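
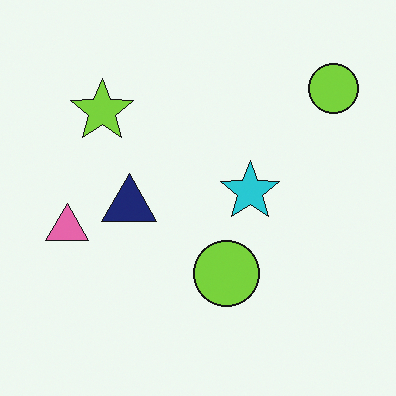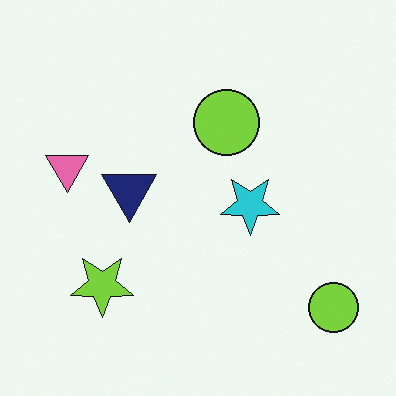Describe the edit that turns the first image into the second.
The transformation is: flipped vertically (top ↔ bottom).

The lime star is in the top-left of the first image and the bottom-left of the second — shapes on opposite sides of the horizontal midline have swapped in a mirror flip.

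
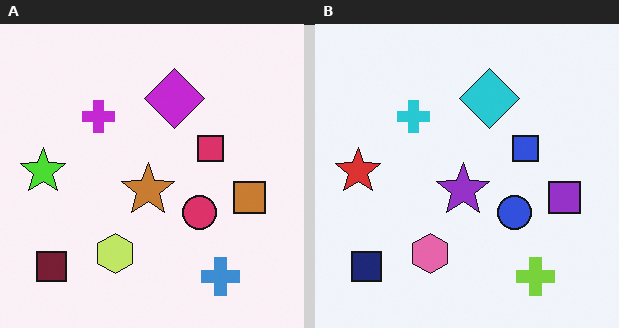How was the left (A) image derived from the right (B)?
The left (A) image is the right (B) hue-shifted by a moderate amount.

Every shape's color has rotated by the same amount around the hue wheel — a uniform hue shift.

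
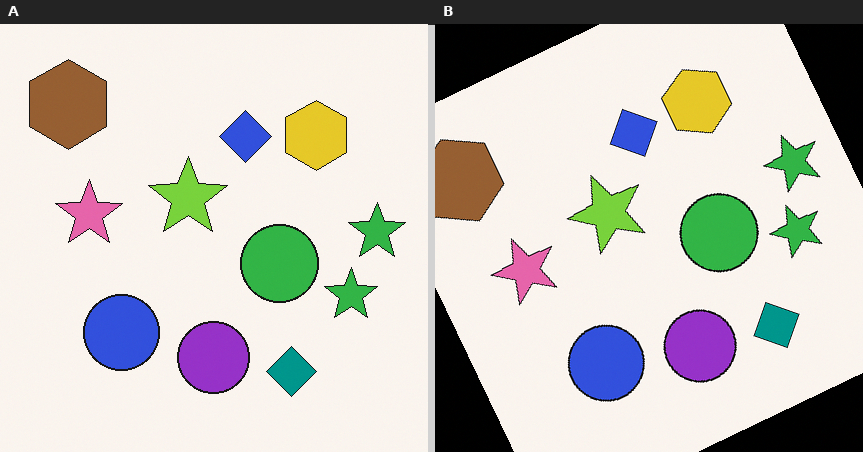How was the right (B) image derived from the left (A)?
This is the original image rotated counter-clockwise by a clearly visible amount.

Every shape is tilted by the same angle and the image corners show triangular fill wedges — a whole-image rotation by a non-right angle.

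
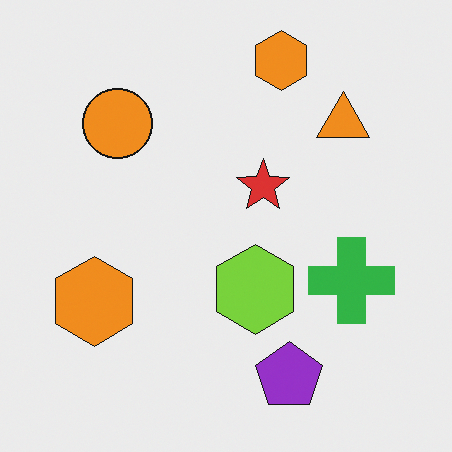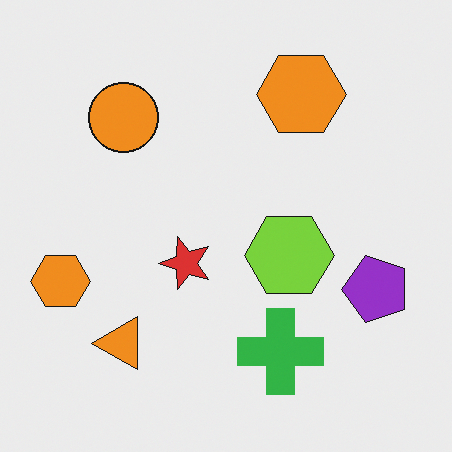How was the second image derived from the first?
Transposed (reflected across the top-left ↔ bottom-right diagonal).

Shapes have swapped their row and column positions — what was in the top-right is now in the bottom-left — a diagonal reflection.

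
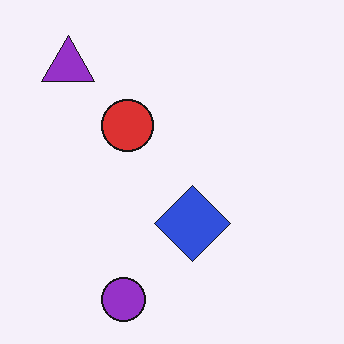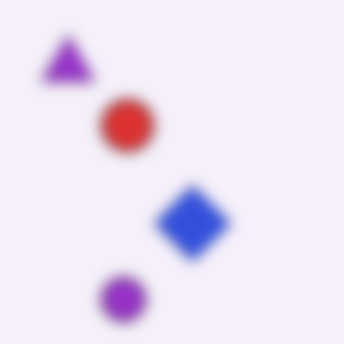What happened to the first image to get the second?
The transformation is: heavily blurred.

Shape edges and outlines are uniformly softened across the whole image.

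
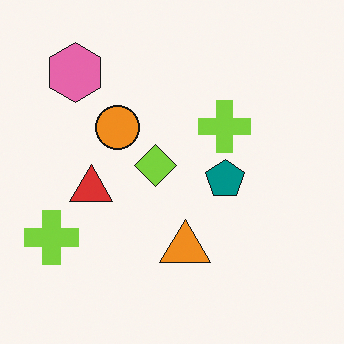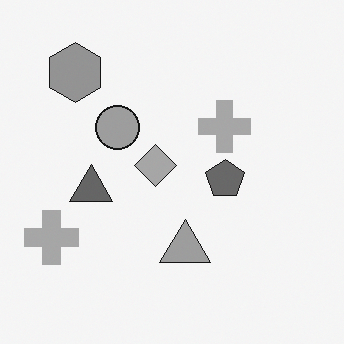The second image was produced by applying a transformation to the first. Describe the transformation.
Converted to grayscale.

All color is removed — every shape is now a shade of grey.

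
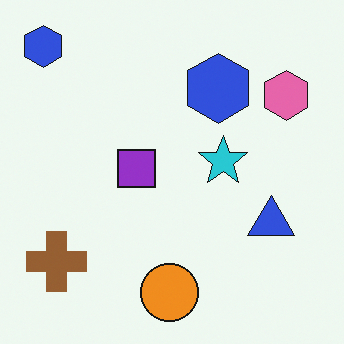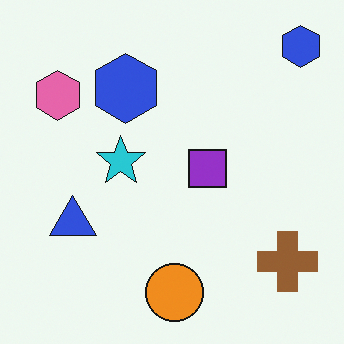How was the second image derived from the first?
The image was flipped horizontally (left ↔ right).

The brown cross is in the bottom-left of the first image and the bottom-right of the second — shapes on opposite sides of the vertical midline have swapped in a mirror flip.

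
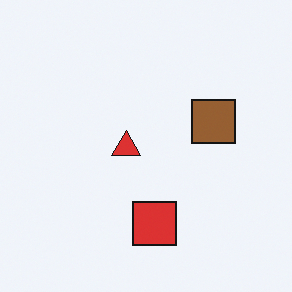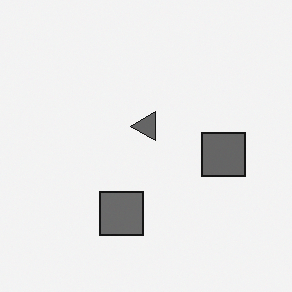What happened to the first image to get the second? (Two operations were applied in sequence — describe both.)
Converted to grayscale, then transposed (reflected across the top-left ↔ bottom-right diagonal).

All color is removed — every shape is now a shade of grey. Shapes have swapped their row and column positions — what was in the top-right is now in the bottom-left — a diagonal reflection.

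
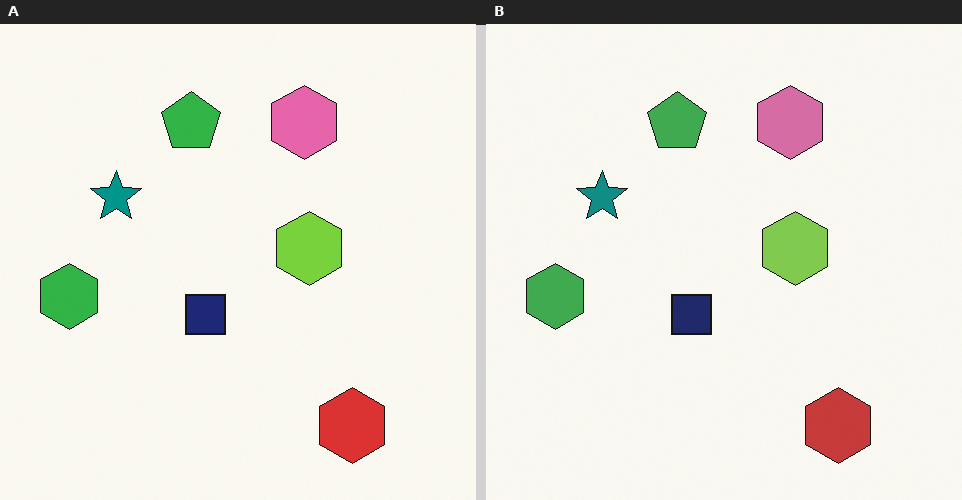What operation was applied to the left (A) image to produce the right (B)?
The image was slightly desaturated.

All colors are more muted and greyish — a global saturation change.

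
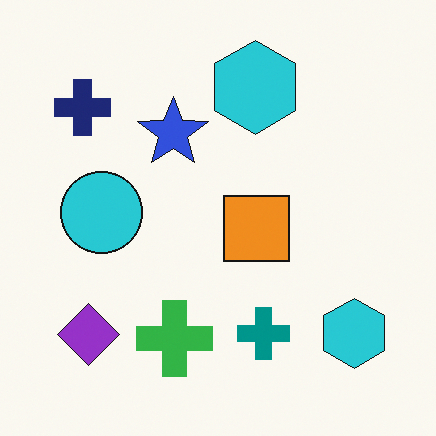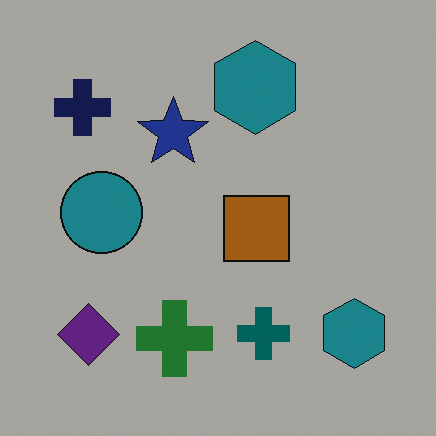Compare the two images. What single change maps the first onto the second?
The transformation is: noticeably darkened.

Every pixel — background and shapes alike — is uniformly darkened.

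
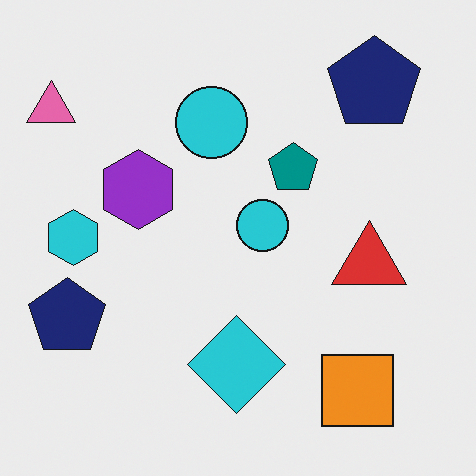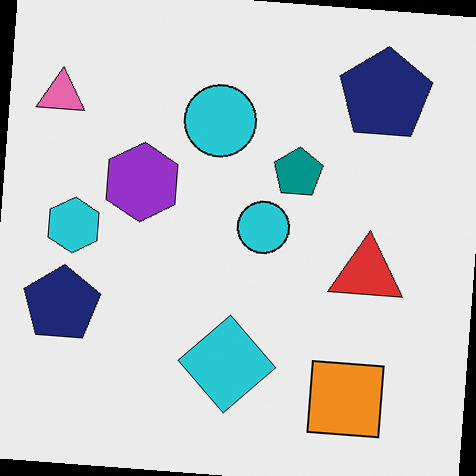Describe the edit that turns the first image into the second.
It was rotated clockwise by a few degrees.

Every shape is tilted by the same angle and the image corners show triangular fill wedges — a whole-image rotation by a non-right angle.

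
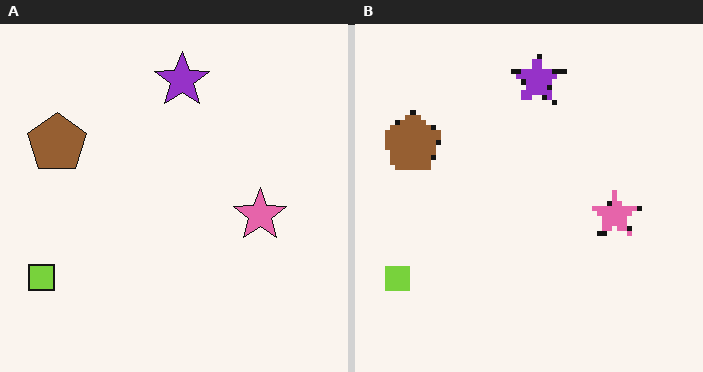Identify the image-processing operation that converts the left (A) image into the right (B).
It was mildly pixelated.

Shapes are reduced to large square blocks; fine edges and outlines are lost — a downscale-then-upscale (mosaic) effect.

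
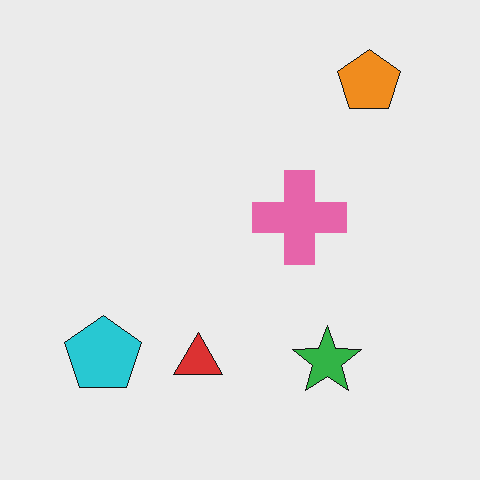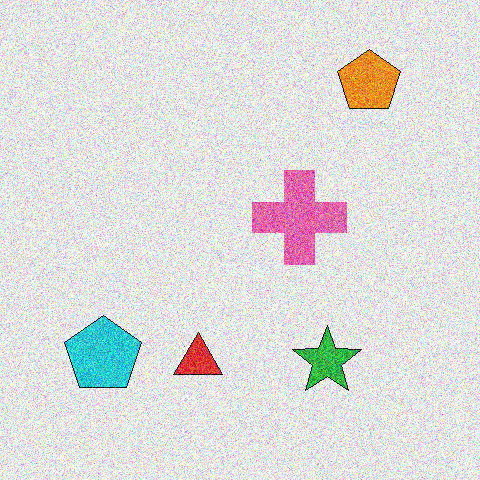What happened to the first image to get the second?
The transformation is: degraded with heavy additive noise.

Random speckle covers the whole image, including the flat background.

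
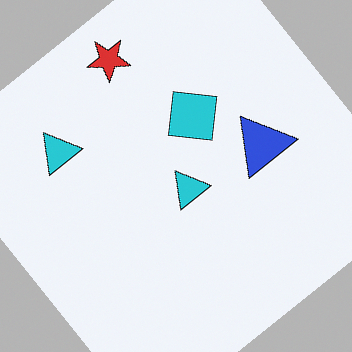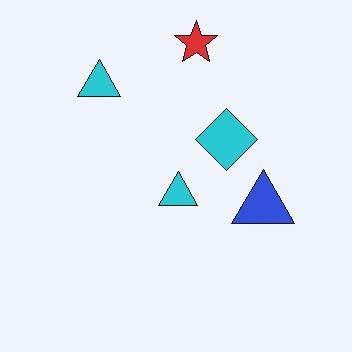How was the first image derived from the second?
The first image is the second rotated counter-clockwise by a large amount — several tens of degrees.

Every shape is tilted by the same angle and the image corners show triangular fill wedges — a whole-image rotation by a non-right angle.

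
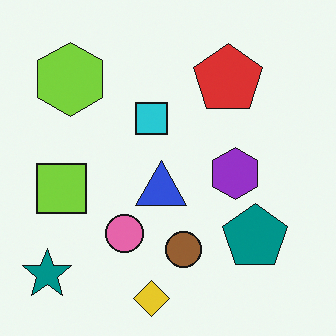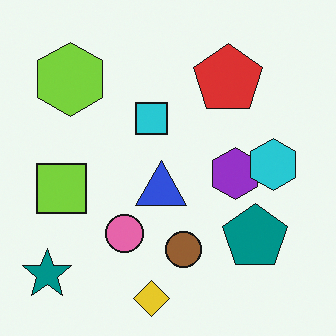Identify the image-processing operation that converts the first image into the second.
The image was overlaid with an additional cyan hexagon.

A cyan hexagon appears in the second image that is absent from the first.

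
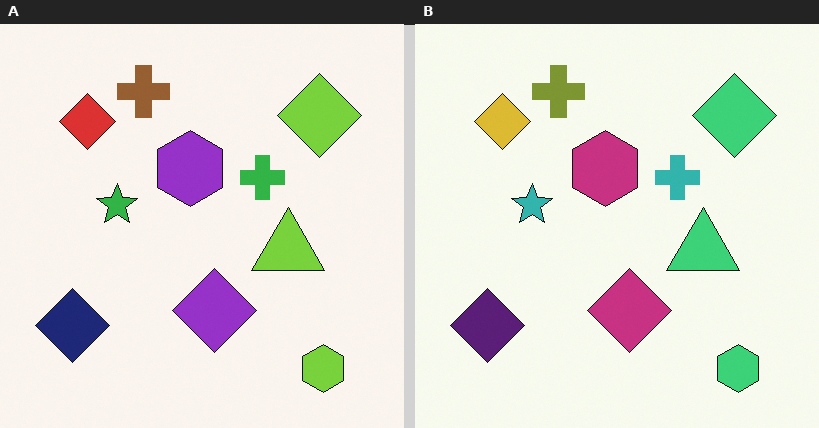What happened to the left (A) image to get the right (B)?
Hue-shifted slightly.

Every shape's color has rotated by the same amount around the hue wheel — a uniform hue shift.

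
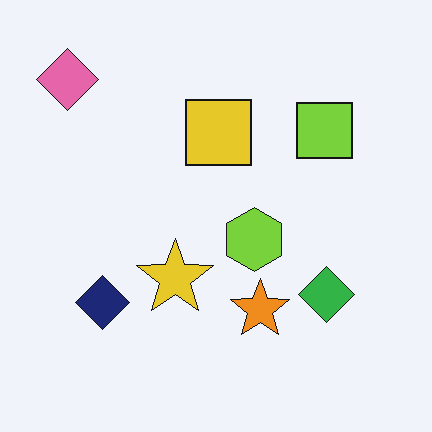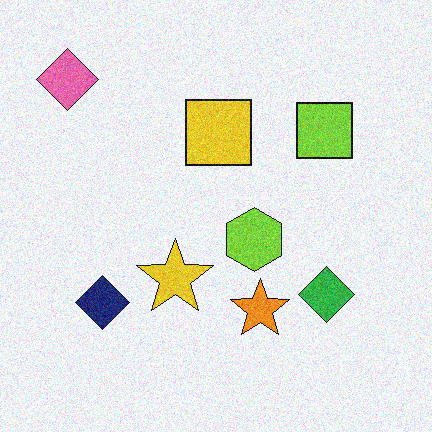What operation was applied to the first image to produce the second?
Degraded with moderate additive noise.

Random speckle covers the whole image, including the flat background.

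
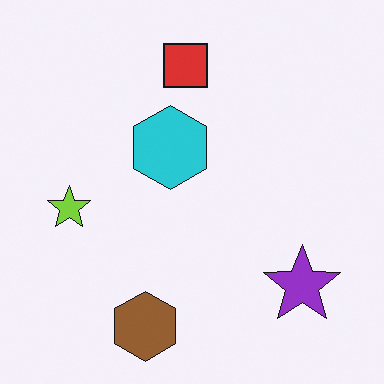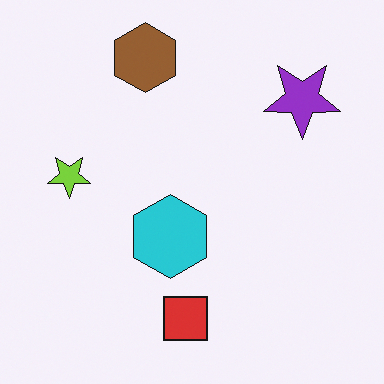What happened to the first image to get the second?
Flipped vertically (top ↔ bottom).

The brown hexagon is in the bottom of the first image and the top of the second — shapes on opposite sides of the horizontal midline have swapped in a mirror flip.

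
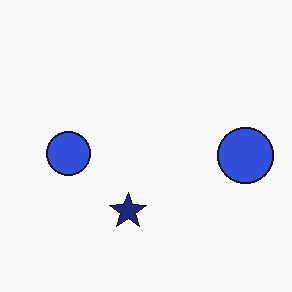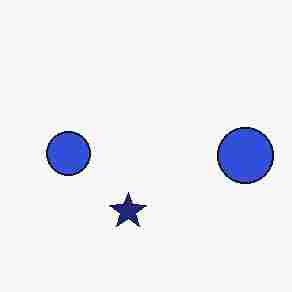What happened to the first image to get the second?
The transformation is: degraded with heavy JPEG compression.

Blocky 8×8 compression artifacts appear around shape edges and the flat background shows ringing — characteristic JPEG degradation.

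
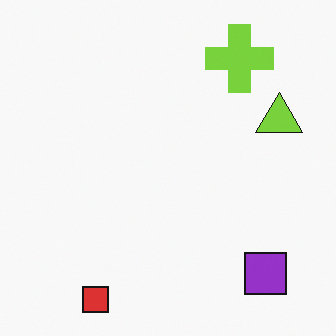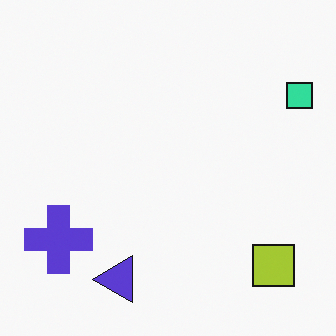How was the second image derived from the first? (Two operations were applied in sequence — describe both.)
Hue-shifted through roughly half the color wheel, then transposed (reflected across the top-left ↔ bottom-right diagonal).

Every shape's color has rotated by the same amount around the hue wheel — a uniform hue shift. Shapes have swapped their row and column positions — what was in the top-right is now in the bottom-left — a diagonal reflection.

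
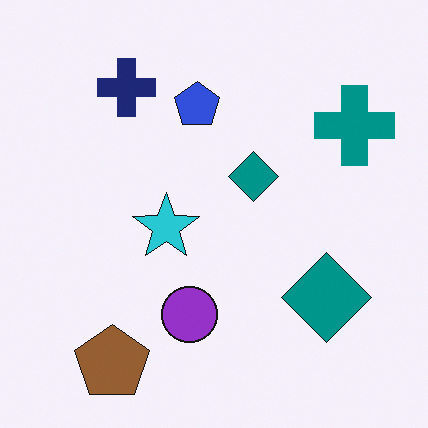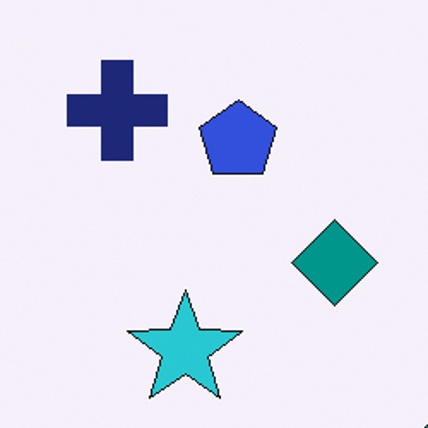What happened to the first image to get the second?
The second image is the first cropped to a noticeably smaller region and rescaled.

The visible shapes are larger and the field of view is narrower; shapes near the original edges may be partly or wholly outside the frame — a crop-and-rescale.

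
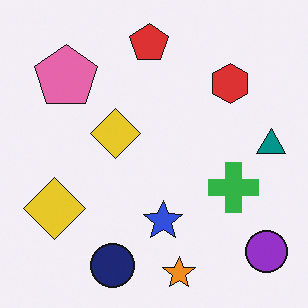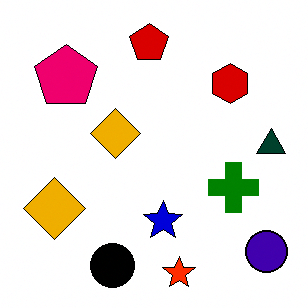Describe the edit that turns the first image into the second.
It was boosted in contrast.

Tones are pushed away from mid-grey across the whole image — a global contrast change.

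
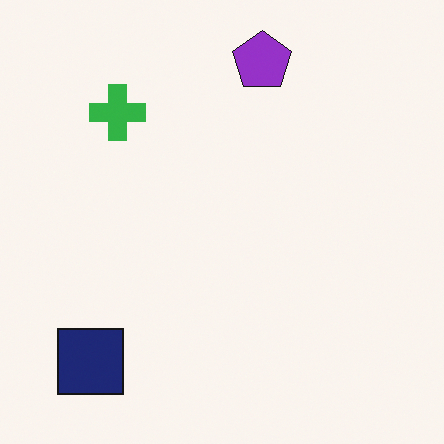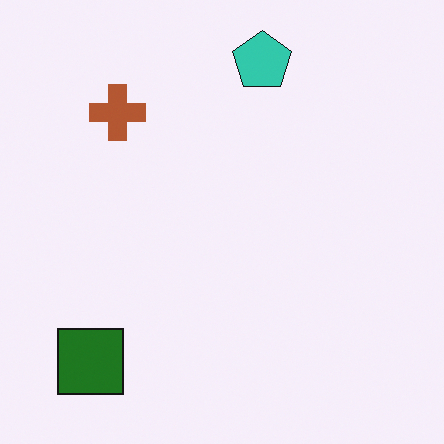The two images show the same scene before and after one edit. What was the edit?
The second image is the first hue-shifted through roughly half the color wheel.

Every shape's color has rotated by the same amount around the hue wheel — a uniform hue shift.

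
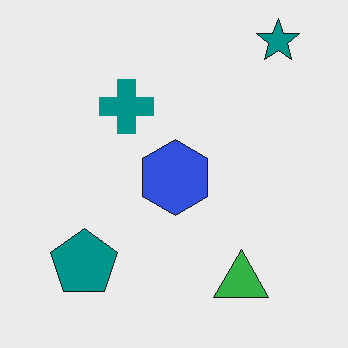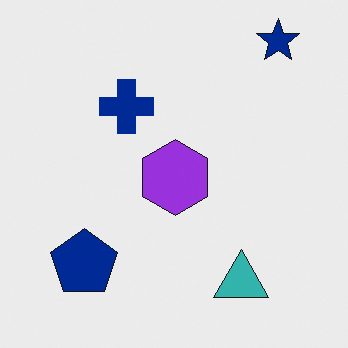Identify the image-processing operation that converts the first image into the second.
The image was hue-shifted slightly.

Every shape's color has rotated by the same amount around the hue wheel — a uniform hue shift.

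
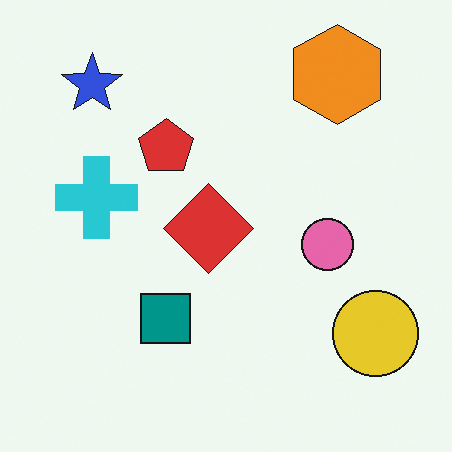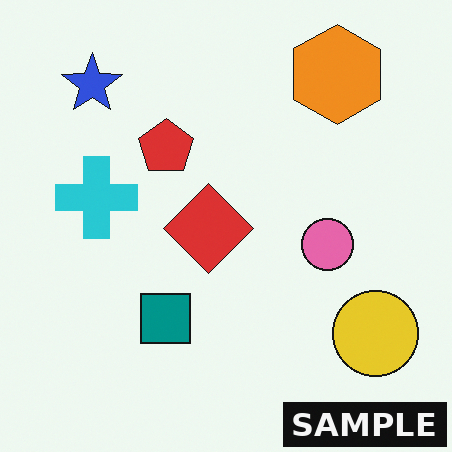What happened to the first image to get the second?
This is the original image watermarked with the text "SAMPLE" in the lower-right corner.

A dark label reading "SAMPLE" appears in the lower-right corner.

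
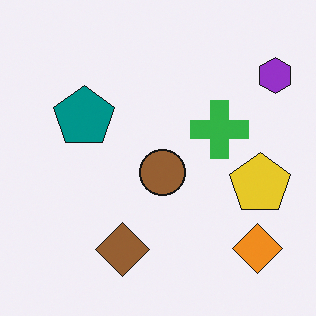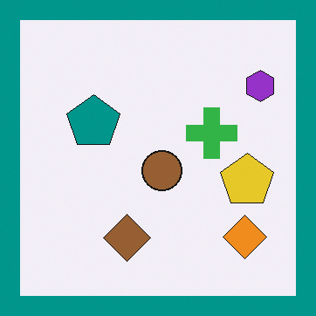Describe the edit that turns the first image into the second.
Framed with a teal border.

A solid teal frame runs around the edge of the second image, with the content slightly shrunk inside it.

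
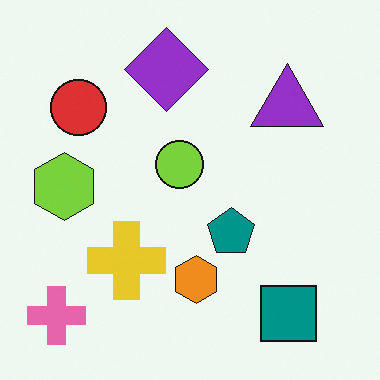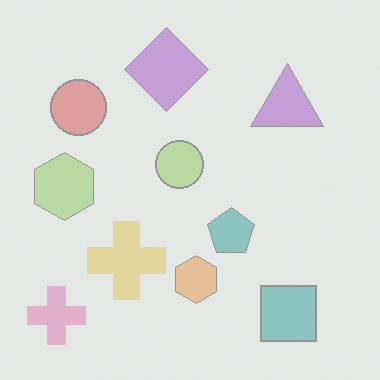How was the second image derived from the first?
It was given much lower contrast.

Tones are pushed toward mid-grey across the whole image — a global contrast change.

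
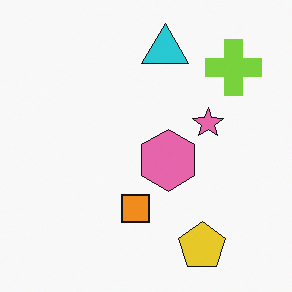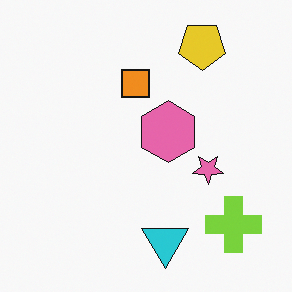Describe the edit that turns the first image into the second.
This is the original image flipped vertically (top ↔ bottom).

The yellow pentagon is in the bottom-right of the first image and the top-right of the second — shapes on opposite sides of the horizontal midline have swapped in a mirror flip.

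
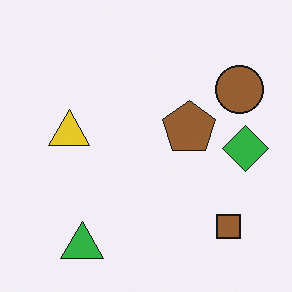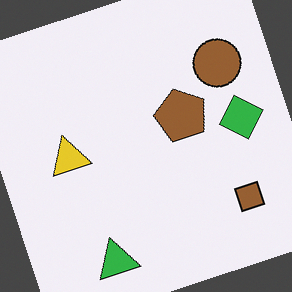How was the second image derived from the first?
The second image is the first rotated counter-clockwise by a moderate amount.

Every shape is tilted by the same angle and the image corners show triangular fill wedges — a whole-image rotation by a non-right angle.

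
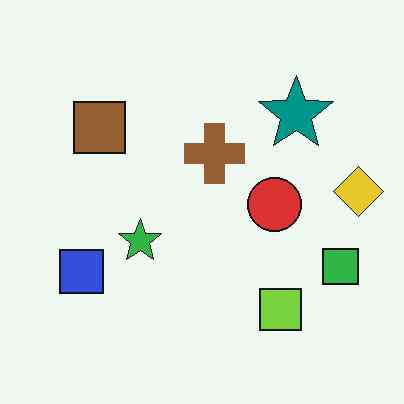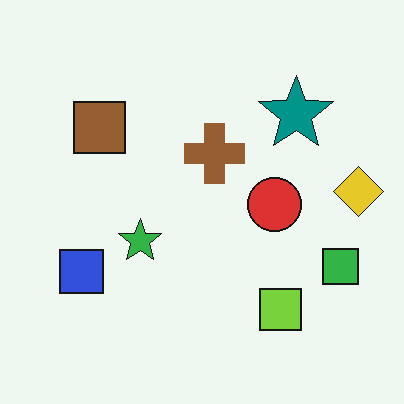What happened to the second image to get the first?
It was JPEG-compressed with visible artifacts.

Blocky 8×8 compression artifacts appear around shape edges and the flat background shows ringing — characteristic JPEG degradation.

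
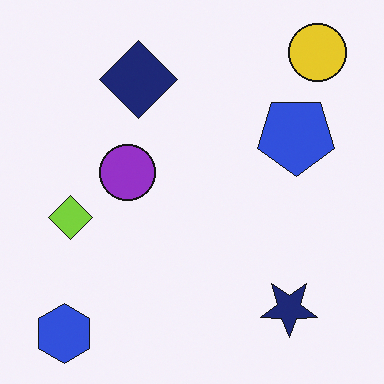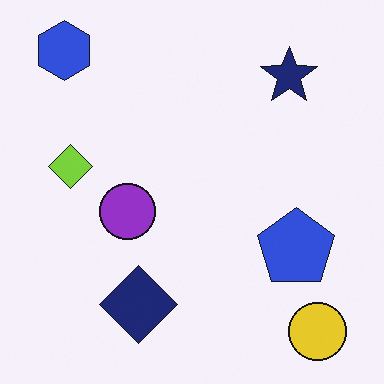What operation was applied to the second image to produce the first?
The first image is the second flipped vertically (top ↔ bottom).

The blue hexagon is in the top-left of the second image and the bottom-left of the first — shapes on opposite sides of the horizontal midline have swapped in a mirror flip.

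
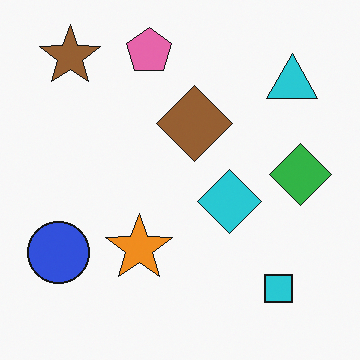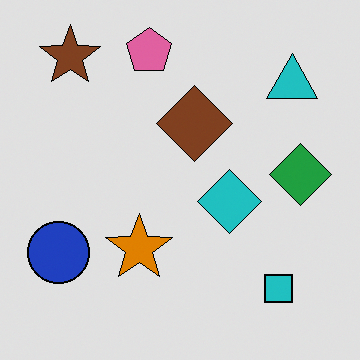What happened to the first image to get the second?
The second image is the first posterized to a reduced palette.

Each flat color has snapped to a coarser quantized level — most visibly, the near-white background has dropped to a flat grey.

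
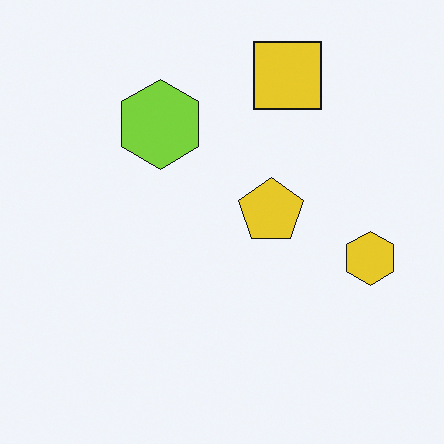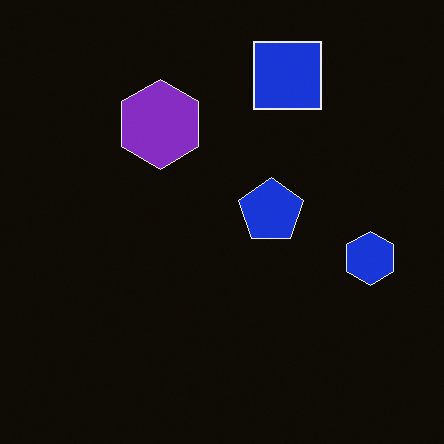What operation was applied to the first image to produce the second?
Color-inverted (negative).

The light background has become dark and every shape's color is its complement — a photographic negative.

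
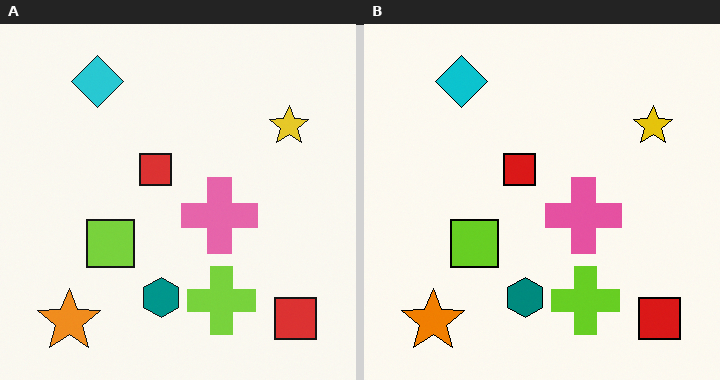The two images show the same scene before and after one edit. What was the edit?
This is the original image given slightly increased contrast.

Tones are pushed away from mid-grey across the whole image — a global contrast change.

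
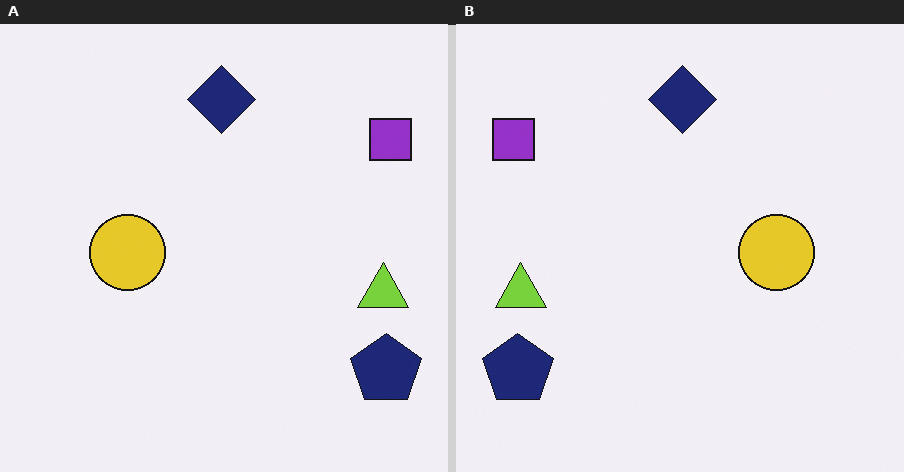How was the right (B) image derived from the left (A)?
The transformation is: flipped horizontally (left ↔ right).

The purple square is in the top-right of the left (A) image and the top-left of the right (B) — shapes on opposite sides of the vertical midline have swapped in a mirror flip.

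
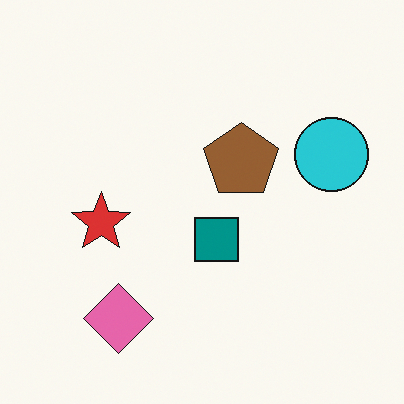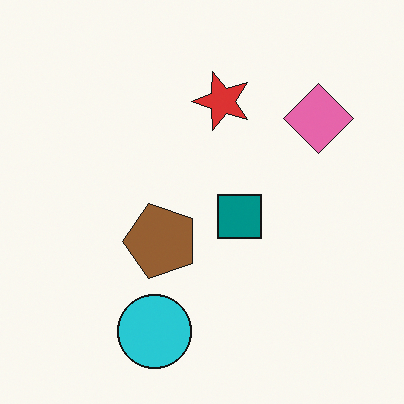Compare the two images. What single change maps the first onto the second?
The second image is the first transposed (reflected across the top-left ↔ bottom-right diagonal).

Shapes have swapped their row and column positions — what was in the top-right is now in the bottom-left — a diagonal reflection.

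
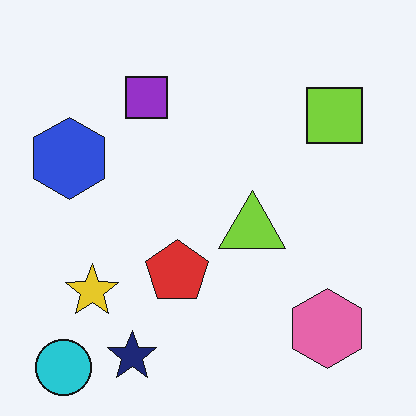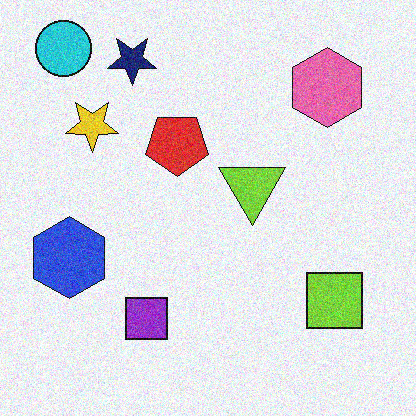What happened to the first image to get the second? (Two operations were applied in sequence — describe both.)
This is the original image flipped vertically (top ↔ bottom), then degraded with moderate additive noise.

The cyan circle is in the bottom-left of the first image and the top-left of the second — shapes on opposite sides of the horizontal midline have swapped in a mirror flip. Random speckle covers the whole image, including the flat background.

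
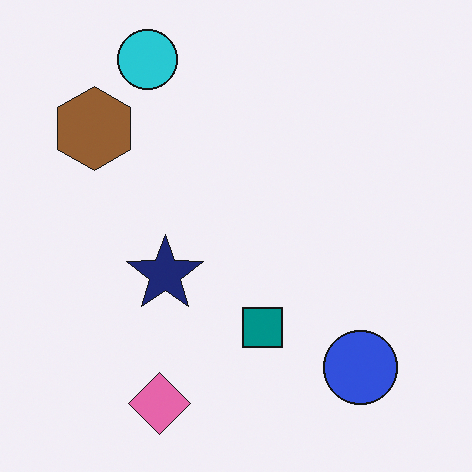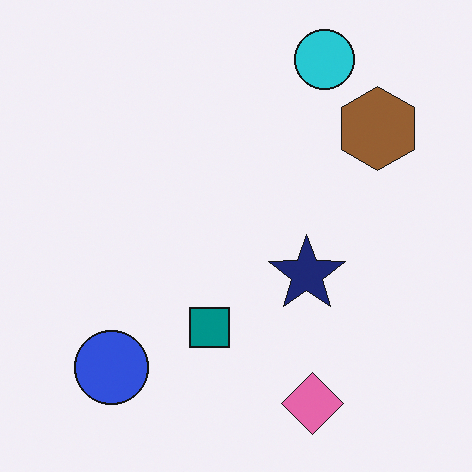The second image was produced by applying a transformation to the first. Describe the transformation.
It was flipped horizontally (left ↔ right).

The brown hexagon is in the top-left of the first image and the top-right of the second — shapes on opposite sides of the vertical midline have swapped in a mirror flip.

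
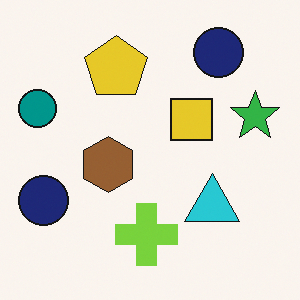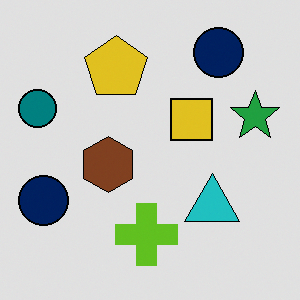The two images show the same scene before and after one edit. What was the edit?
It was posterized to a reduced palette.

Each flat color has snapped to a coarser quantized level — most visibly, the near-white background has dropped to a flat grey.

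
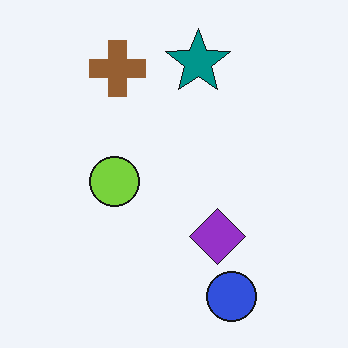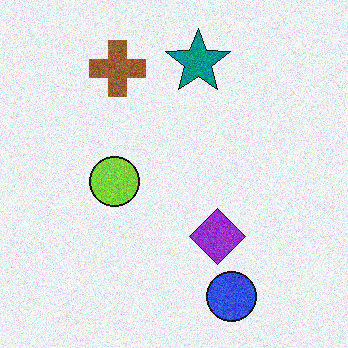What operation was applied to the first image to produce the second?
The image was degraded with moderate additive noise.

Random speckle covers the whole image, including the flat background.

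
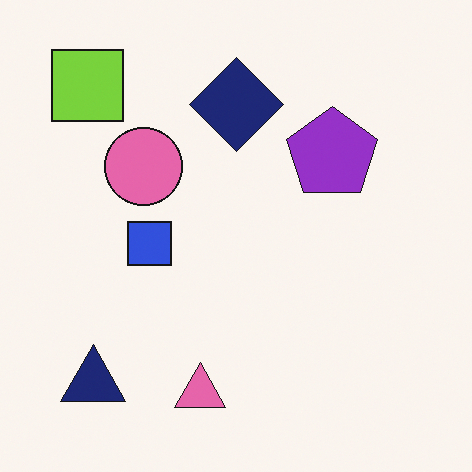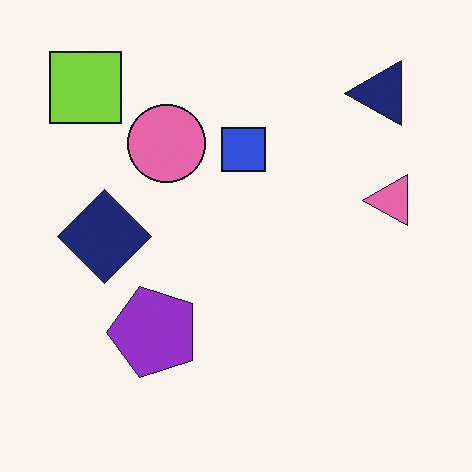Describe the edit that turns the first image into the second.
The second image is the first transposed (reflected across the top-left ↔ bottom-right diagonal).

Shapes have swapped their row and column positions — what was in the top-right is now in the bottom-left — a diagonal reflection.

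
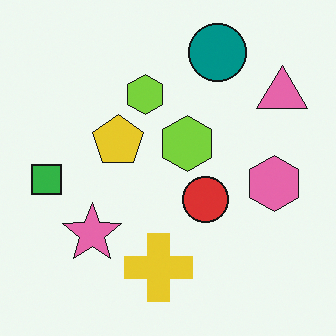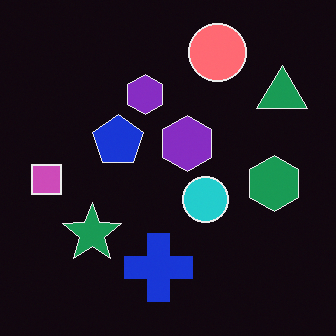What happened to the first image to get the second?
This is the original image color-inverted (negative).

The light background has become dark and every shape's color is its complement — a photographic negative.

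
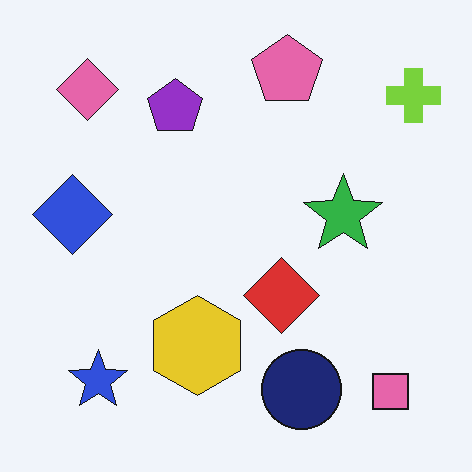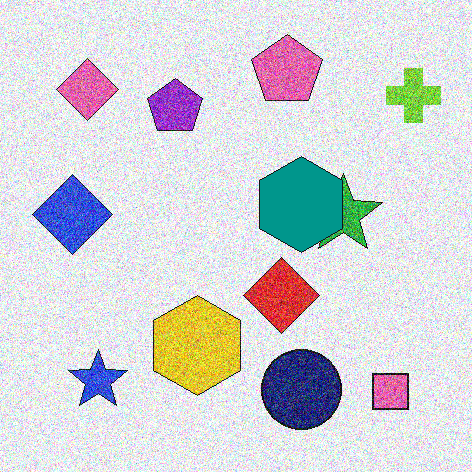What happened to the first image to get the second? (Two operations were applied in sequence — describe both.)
The second image is the first degraded with strong gaussian noise, then overlaid with an additional teal hexagon.

Random speckle covers the whole image, including the flat background. A teal hexagon appears in the second image that is absent from the first.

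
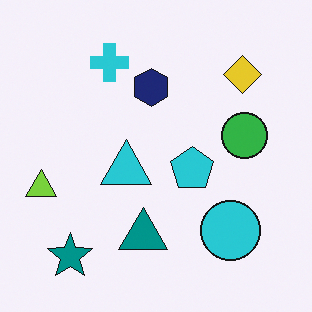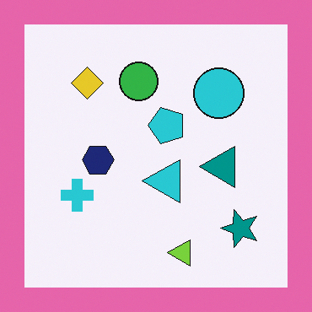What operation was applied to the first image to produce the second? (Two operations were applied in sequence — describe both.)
This is the original image rotated 90° counter-clockwise, then framed with a pink border.

The teal star sits in the bottom-left of the first image and the bottom-right of the second — consistent with a whole-image 90° counter-clockwise rotation. A solid pink frame runs around the edge of the second image, with the content slightly shrunk inside it.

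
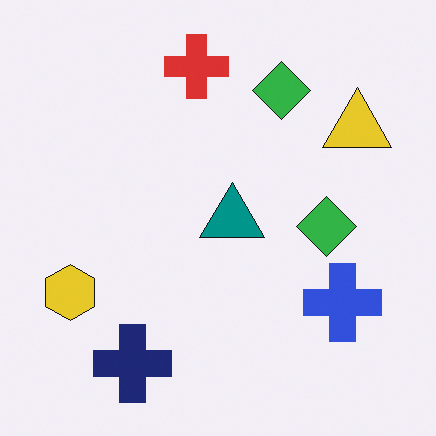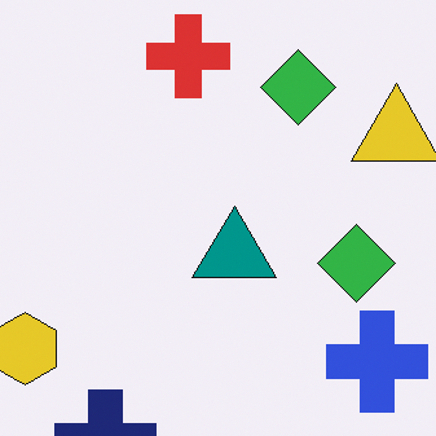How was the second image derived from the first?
This is the original image cropped to a modestly smaller region and rescaled.

The visible shapes are larger and the field of view is narrower; shapes near the original edges may be partly or wholly outside the frame — a crop-and-rescale.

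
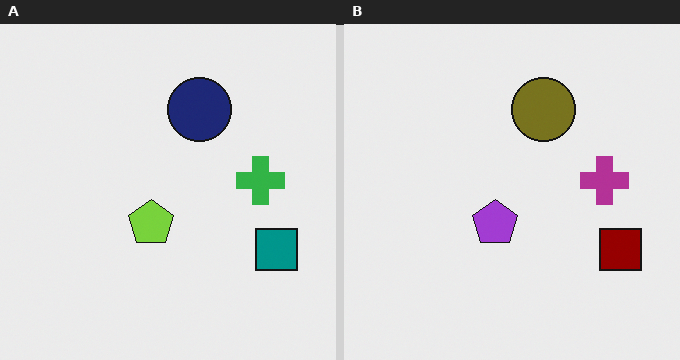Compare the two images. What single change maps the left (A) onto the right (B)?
It was hue-shifted through roughly half the color wheel.

Every shape's color has rotated by the same amount around the hue wheel — a uniform hue shift.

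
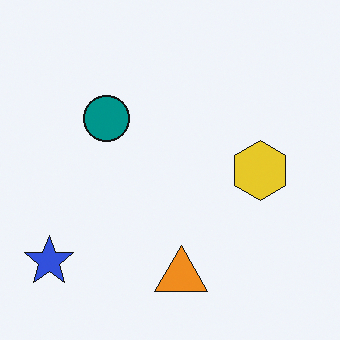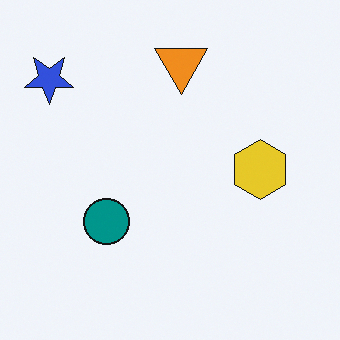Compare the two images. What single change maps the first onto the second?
It was flipped vertically (top ↔ bottom).

The orange triangle is in the bottom of the first image and the top of the second — shapes on opposite sides of the horizontal midline have swapped in a mirror flip.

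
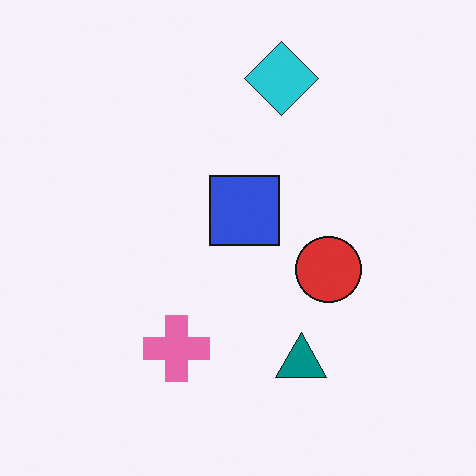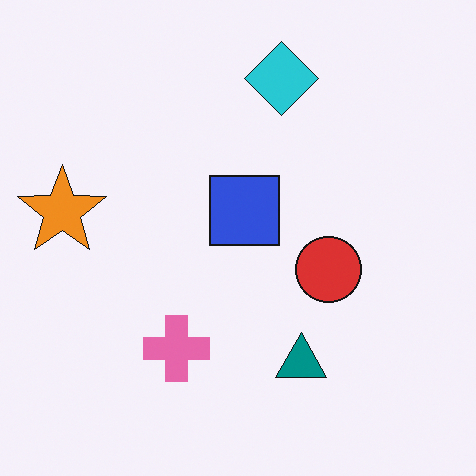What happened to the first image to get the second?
The second image is the first overlaid with an additional orange star.

An orange star appears in the second image that is absent from the first.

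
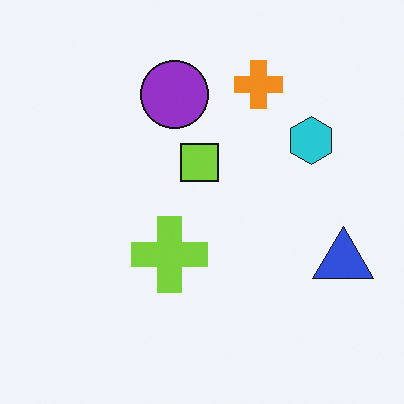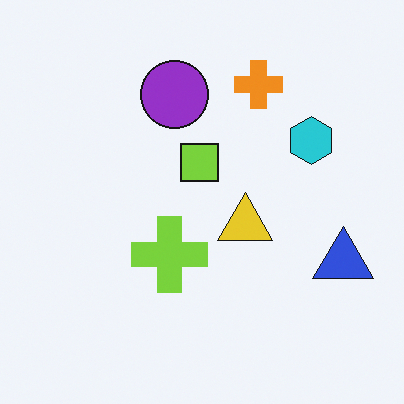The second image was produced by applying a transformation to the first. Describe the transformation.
It was overlaid with an additional yellow triangle.

A yellow triangle appears in the second image that is absent from the first.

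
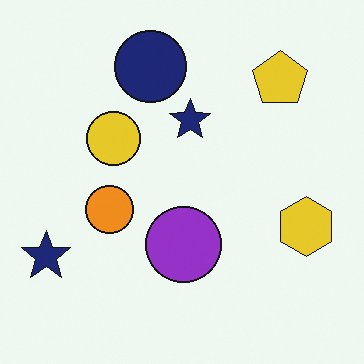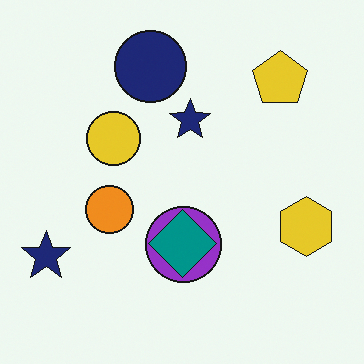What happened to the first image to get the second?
The transformation is: overlaid with an additional teal diamond.

A teal diamond appears in the second image that is absent from the first.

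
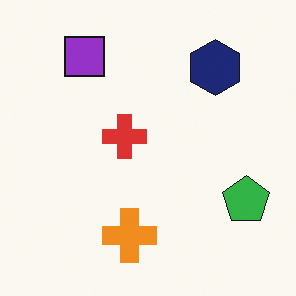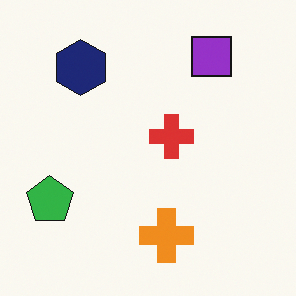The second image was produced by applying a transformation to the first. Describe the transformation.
The second image is the first flipped horizontally (left ↔ right).

The green pentagon is in the bottom-right of the first image and the bottom-left of the second — shapes on opposite sides of the vertical midline have swapped in a mirror flip.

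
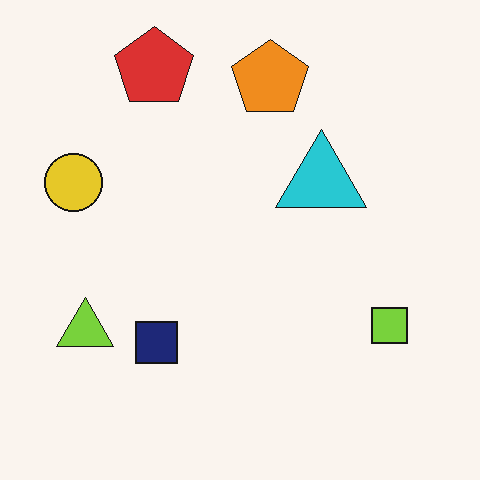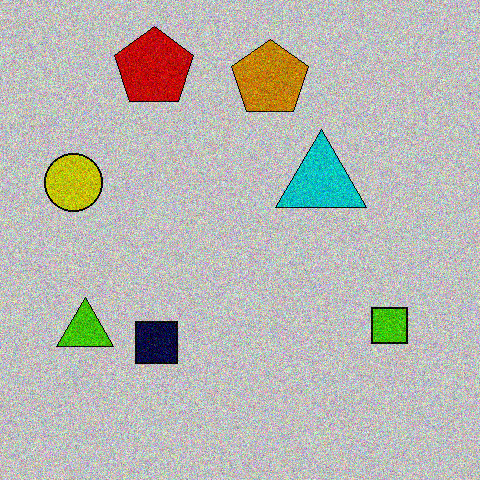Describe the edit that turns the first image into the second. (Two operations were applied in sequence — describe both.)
Aggressively posterized, then degraded with heavy additive noise.

Each flat color has snapped to a coarser quantized level — most visibly, the near-white background has dropped to a flat grey. Random speckle covers the whole image, including the flat background.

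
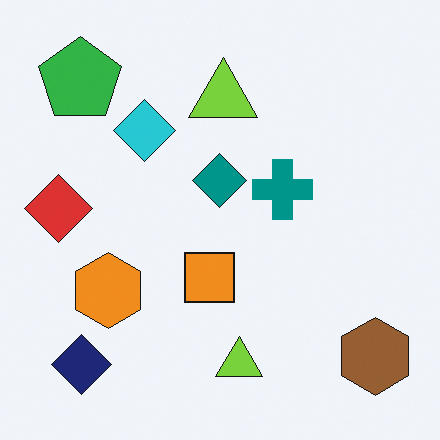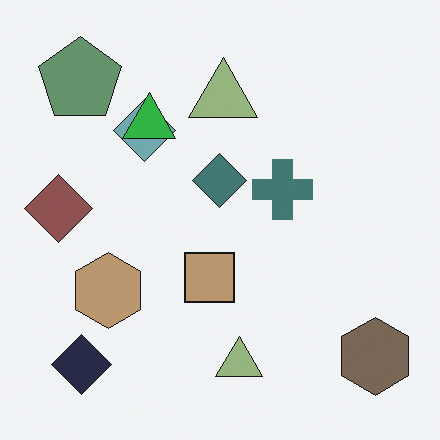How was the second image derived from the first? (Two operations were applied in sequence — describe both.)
The second image is the first heavily desaturated, then overlaid with an additional green triangle.

All colors are more muted and greyish — a global saturation change. A green triangle appears in the second image that is absent from the first.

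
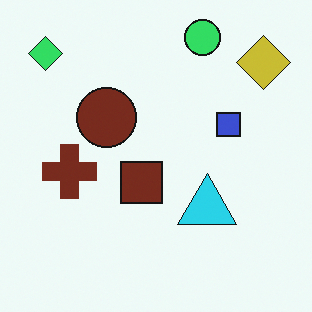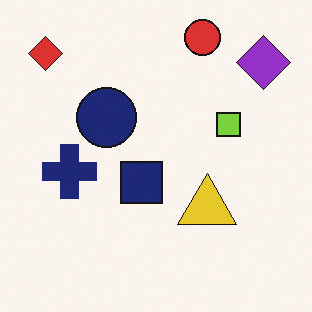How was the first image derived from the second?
The first image is the second hue-shifted by a moderate amount.

Every shape's color has rotated by the same amount around the hue wheel — a uniform hue shift.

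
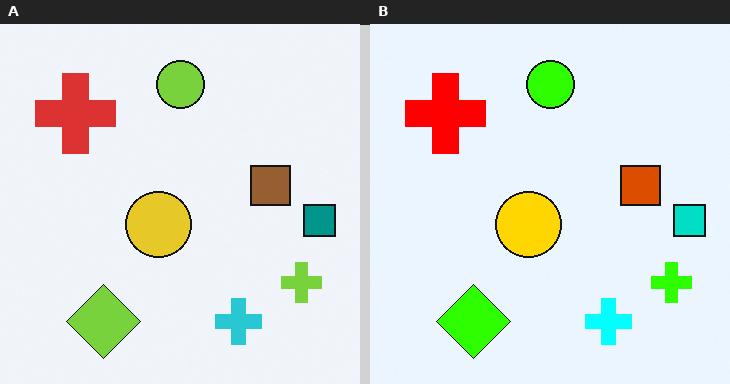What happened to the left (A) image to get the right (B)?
It was heavily oversaturated.

All colors are more vivid — a global saturation change.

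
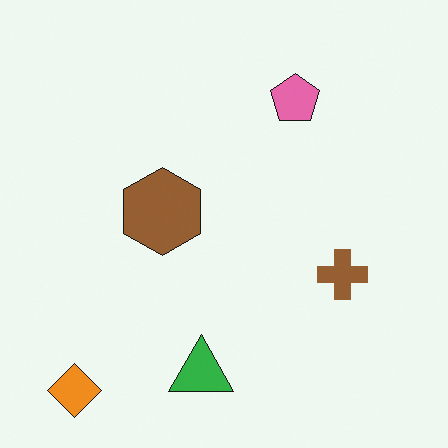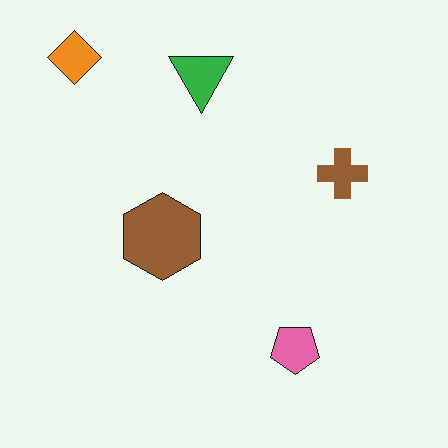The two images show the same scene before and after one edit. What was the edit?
The second image is the first flipped vertically (top ↔ bottom).

The orange diamond is in the bottom-left of the first image and the top-left of the second — shapes on opposite sides of the horizontal midline have swapped in a mirror flip.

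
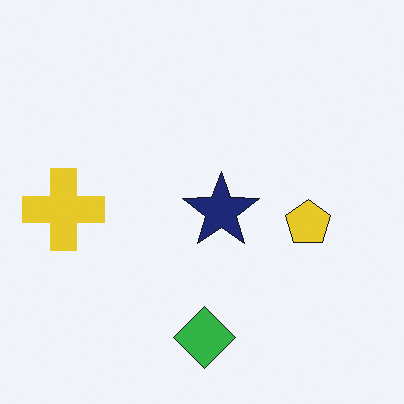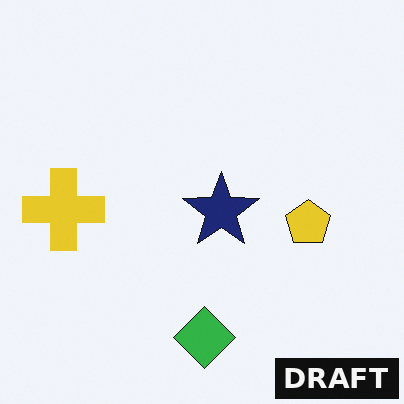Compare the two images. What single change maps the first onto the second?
It was watermarked with the text "DRAFT" in the lower-right corner.

A dark label reading "DRAFT" appears in the lower-right corner.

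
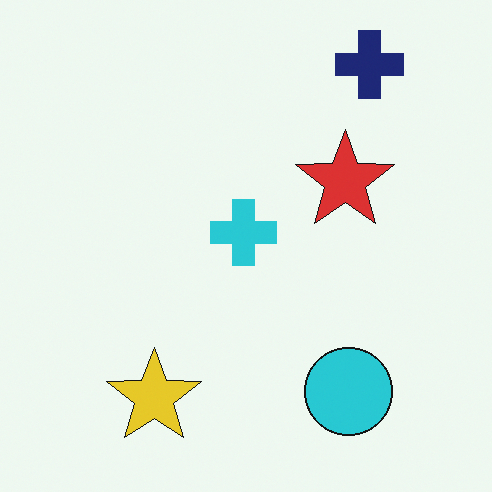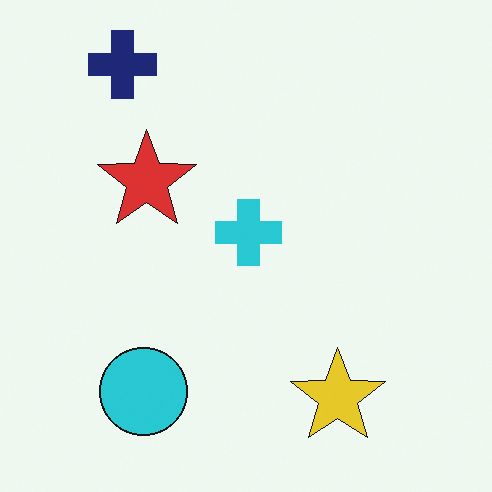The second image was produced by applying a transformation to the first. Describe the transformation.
This is the original image flipped horizontally (left ↔ right).

The navy cross is in the top-right of the first image and the top-left of the second — shapes on opposite sides of the vertical midline have swapped in a mirror flip.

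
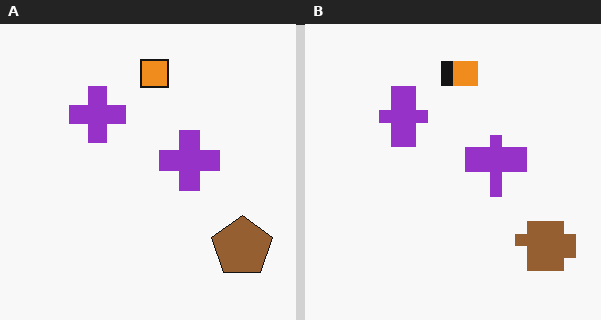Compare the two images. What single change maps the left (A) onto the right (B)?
The right (B) image is the left (A) heavily pixelated into large blocks.

Shapes are reduced to large square blocks; fine edges and outlines are lost — a downscale-then-upscale (mosaic) effect.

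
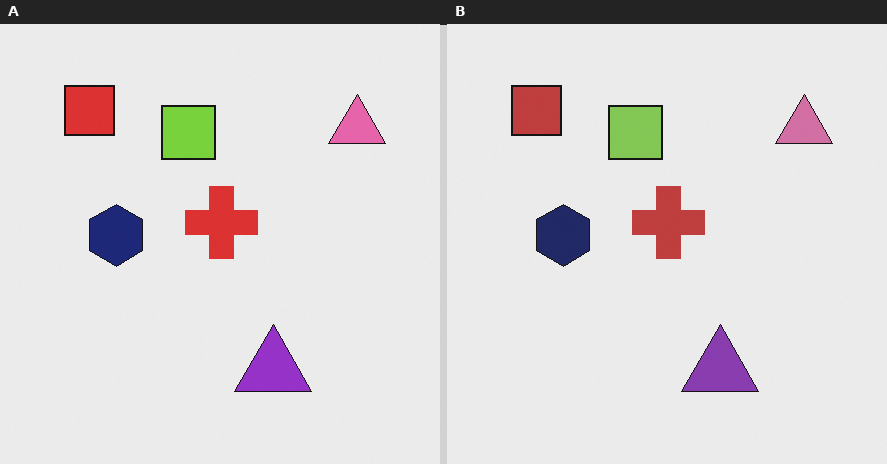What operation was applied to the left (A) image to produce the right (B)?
The transformation is: slightly desaturated.

All colors are more muted and greyish — a global saturation change.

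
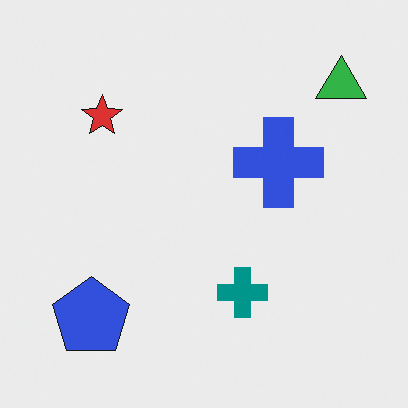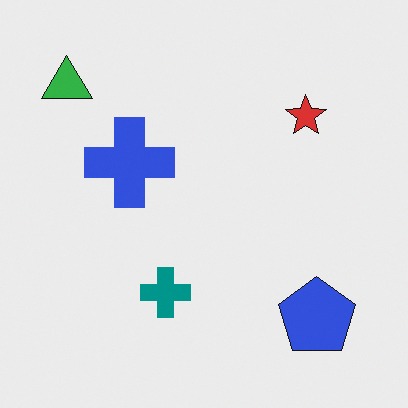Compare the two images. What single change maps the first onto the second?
It was flipped horizontally (left ↔ right).

The green triangle is in the top-right of the first image and the top-left of the second — shapes on opposite sides of the vertical midline have swapped in a mirror flip.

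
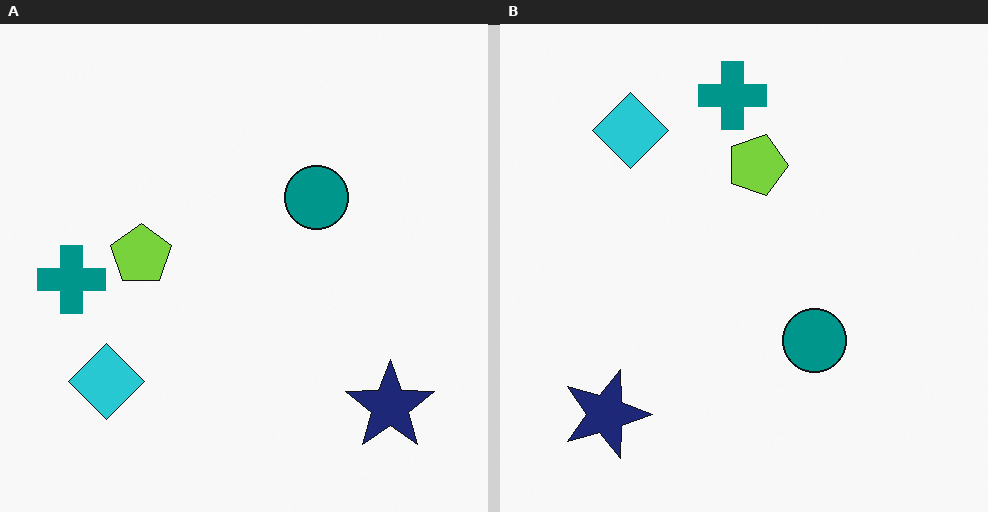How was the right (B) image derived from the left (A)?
The image was rotated 90° clockwise.

The navy star sits in the bottom-right of the left (A) image and the bottom-left of the right (B) — consistent with a whole-image 90° clockwise rotation.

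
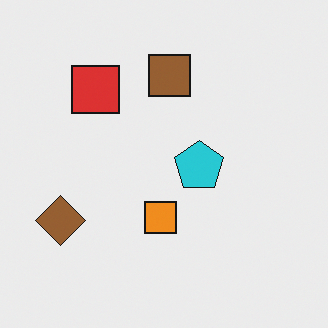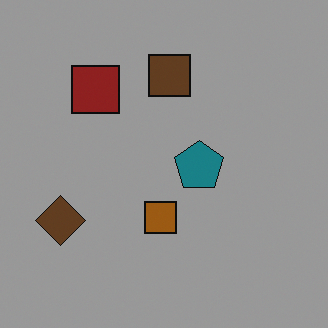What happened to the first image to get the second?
This is the original image darkened a lot.

Every pixel — background and shapes alike — is uniformly darkened.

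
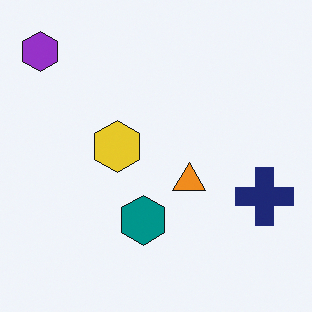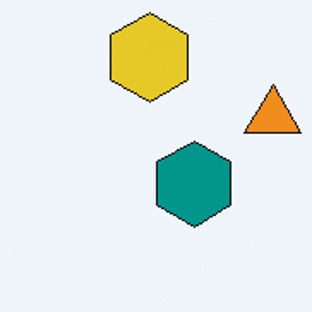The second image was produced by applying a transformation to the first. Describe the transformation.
The transformation is: cropped tightly and scaled back up.

The visible shapes are larger and the field of view is narrower; shapes near the original edges may be partly or wholly outside the frame — a crop-and-rescale.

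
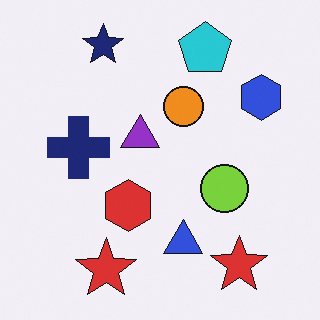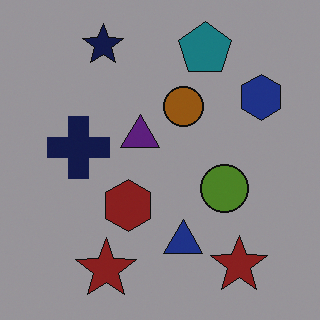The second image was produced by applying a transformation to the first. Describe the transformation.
The transformation is: substantially darkened.

Every pixel — background and shapes alike — is uniformly darkened.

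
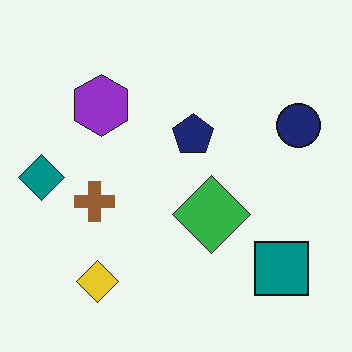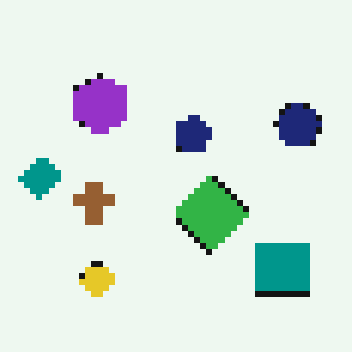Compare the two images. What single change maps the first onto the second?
The image was pixelated into visible square blocks.

Shapes are reduced to large square blocks; fine edges and outlines are lost — a downscale-then-upscale (mosaic) effect.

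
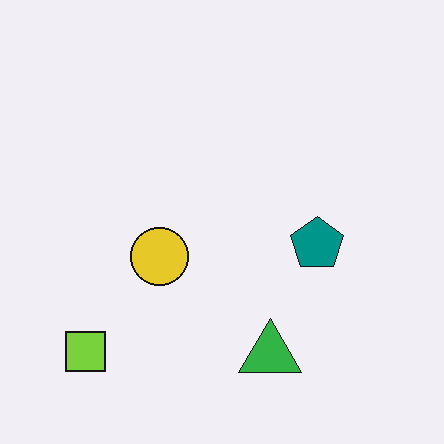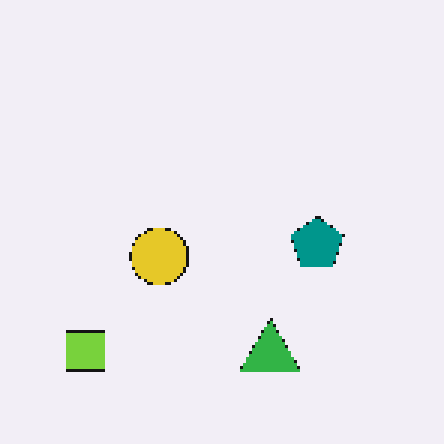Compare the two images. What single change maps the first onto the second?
This is the original image mildly pixelated.

Shapes are reduced to large square blocks; fine edges and outlines are lost — a downscale-then-upscale (mosaic) effect.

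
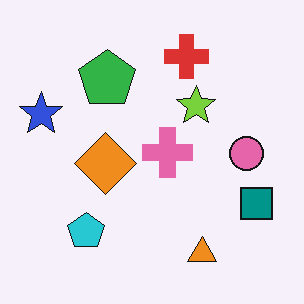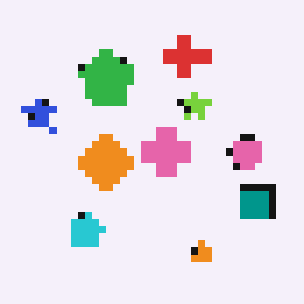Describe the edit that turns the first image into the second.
Pixelated into visible square blocks.

Shapes are reduced to large square blocks; fine edges and outlines are lost — a downscale-then-upscale (mosaic) effect.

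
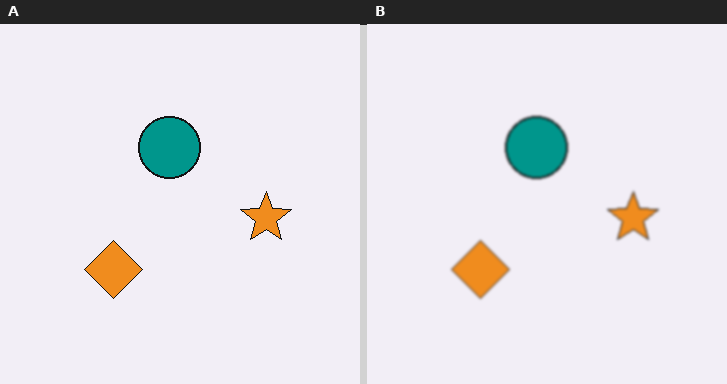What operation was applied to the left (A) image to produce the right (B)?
It was given a subtle gaussian blur.

Shape edges and outlines are uniformly softened across the whole image.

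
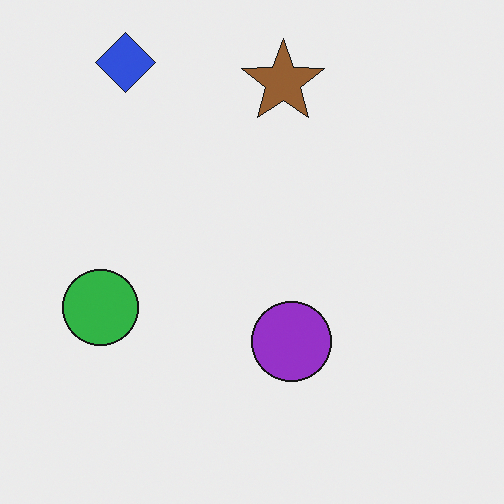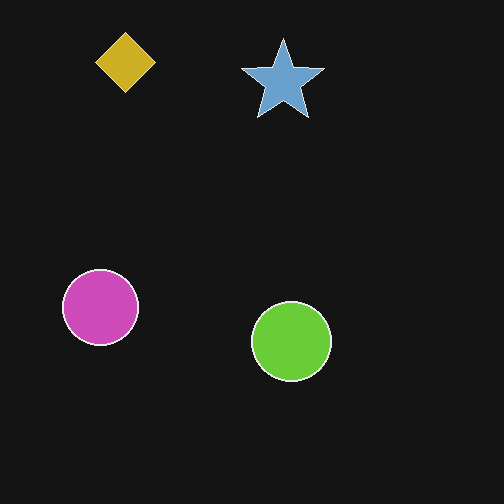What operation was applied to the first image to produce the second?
Color-inverted (negative).

The light background has become dark and every shape's color is its complement — a photographic negative.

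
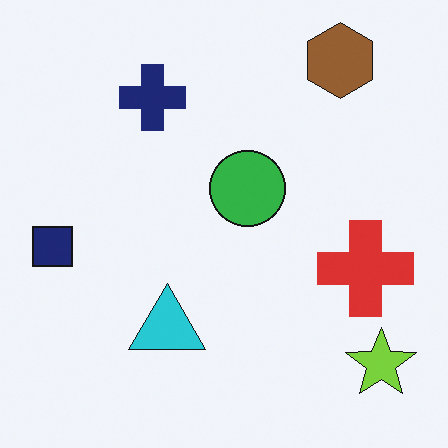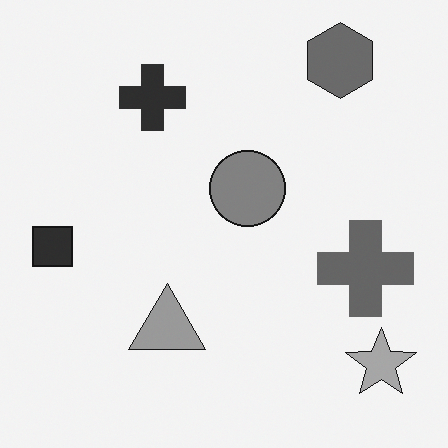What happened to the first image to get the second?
This is the original image converted to grayscale.

All color is removed — every shape is now a shade of grey.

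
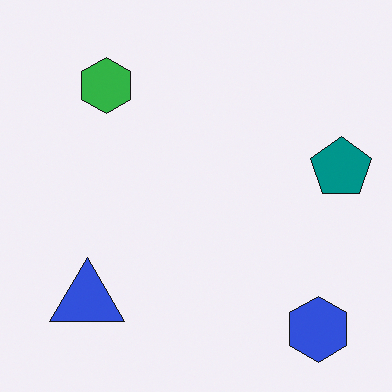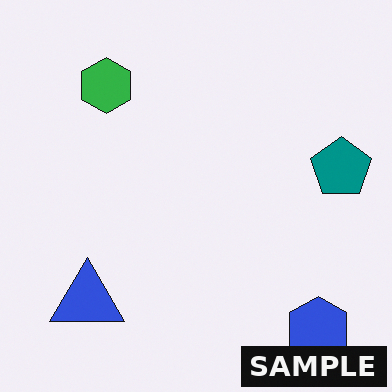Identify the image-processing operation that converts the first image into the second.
The transformation is: watermarked with the text "SAMPLE" in the lower-right corner.

A dark label reading "SAMPLE" appears in the lower-right corner.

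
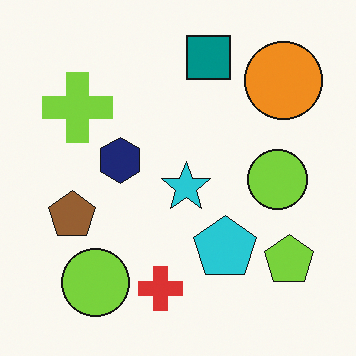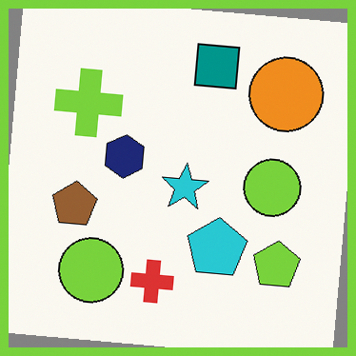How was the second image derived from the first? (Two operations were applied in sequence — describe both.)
The transformation is: rotated clockwise by a small amount, then framed with a lime border.

Every shape is tilted by the same angle and the image corners show triangular fill wedges — a whole-image rotation by a non-right angle. A solid lime frame runs around the edge of the second image, with the content slightly shrunk inside it.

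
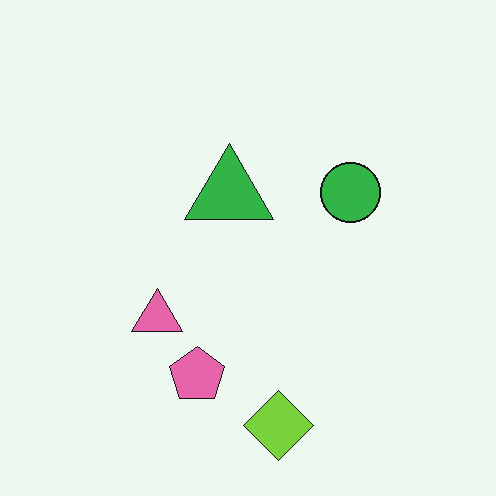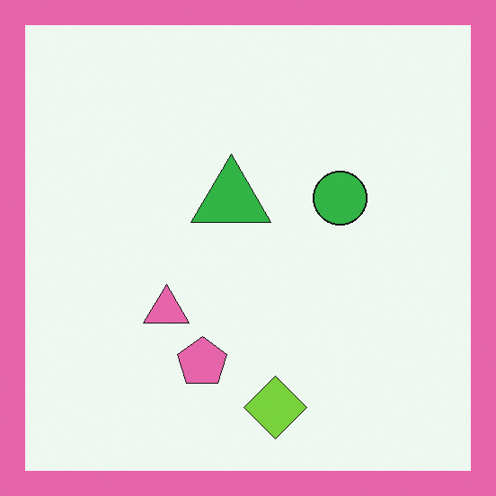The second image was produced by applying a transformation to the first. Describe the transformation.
The image was framed with a pink border.

A solid pink frame runs around the edge of the second image, with the content slightly shrunk inside it.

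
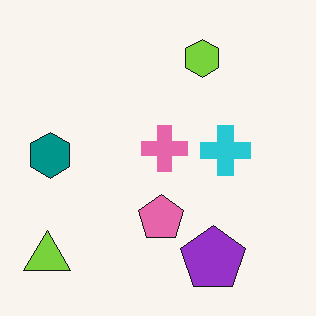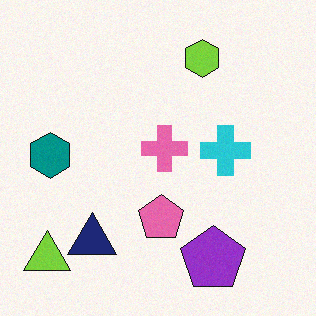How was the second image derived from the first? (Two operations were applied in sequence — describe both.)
Degraded with subtle gaussian noise, then overlaid with an additional navy triangle.

Random speckle covers the whole image, including the flat background. A navy triangle appears in the second image that is absent from the first.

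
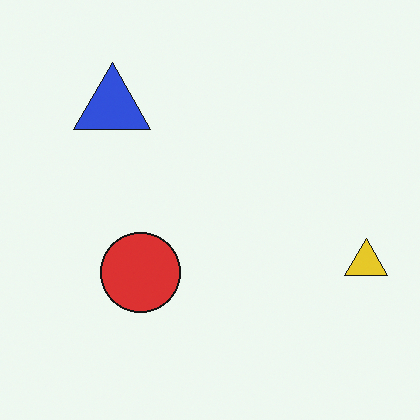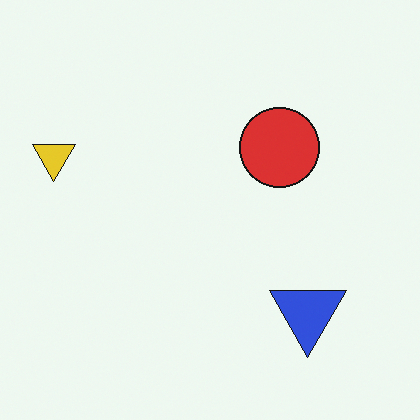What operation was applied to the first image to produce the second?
Rotated 180°.

The yellow triangle sits in the right of the first image and the left of the second — consistent with a whole-image 180° rotation.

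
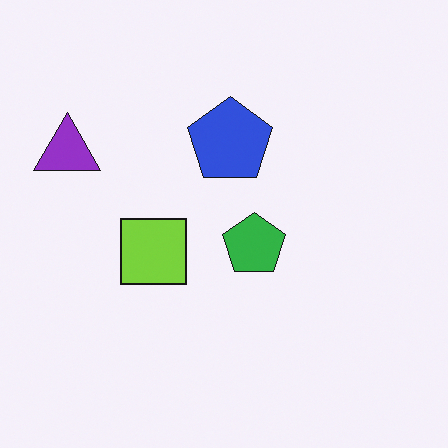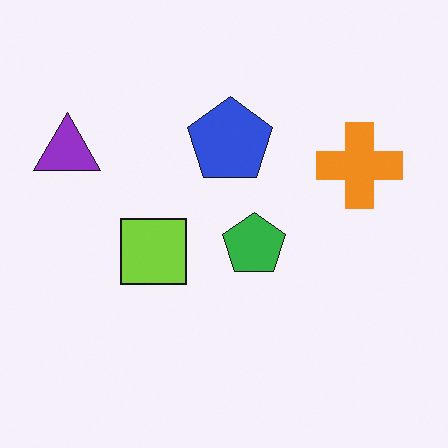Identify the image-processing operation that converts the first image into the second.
The second image is the first overlaid with an additional orange cross.

An orange cross appears in the second image that is absent from the first.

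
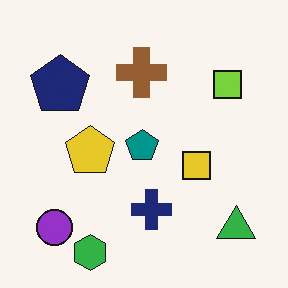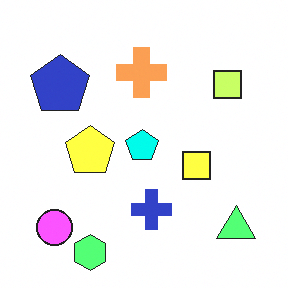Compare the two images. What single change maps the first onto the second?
Brightened a lot.

Every pixel — background and shapes alike — is uniformly brightened.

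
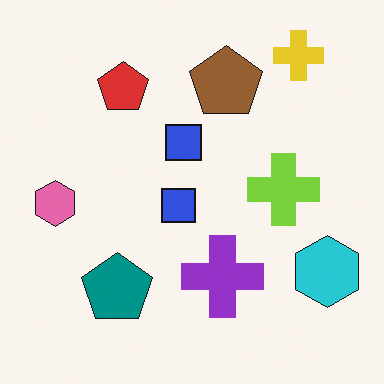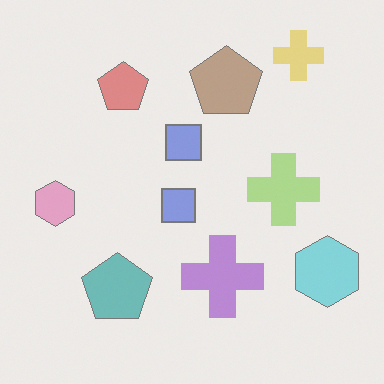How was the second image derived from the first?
This is the original image washed out (contrast reduced).

Tones are pushed toward mid-grey across the whole image — a global contrast change.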